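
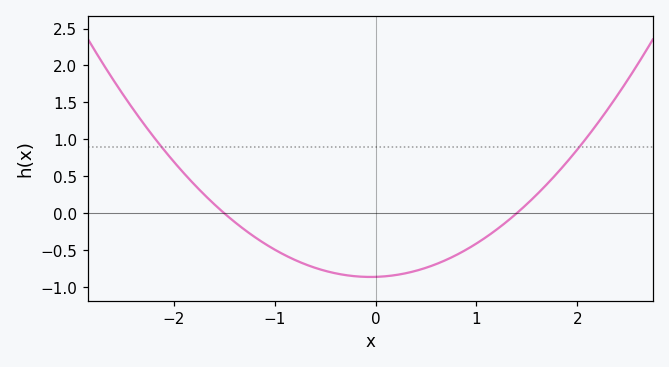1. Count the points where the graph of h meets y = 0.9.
2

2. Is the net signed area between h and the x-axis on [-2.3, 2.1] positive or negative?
negative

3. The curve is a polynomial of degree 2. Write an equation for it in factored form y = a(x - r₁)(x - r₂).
y = 0.41(x + 1.5)(x - 1.4)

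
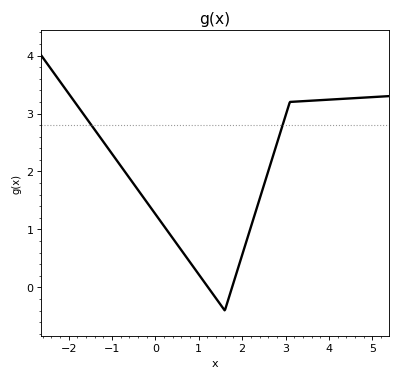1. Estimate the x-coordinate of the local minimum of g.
1.6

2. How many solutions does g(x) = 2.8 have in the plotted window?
2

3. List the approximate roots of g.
1.2, 1.8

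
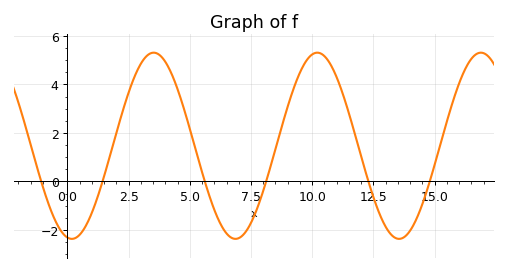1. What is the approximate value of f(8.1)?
0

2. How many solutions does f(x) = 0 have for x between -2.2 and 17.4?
6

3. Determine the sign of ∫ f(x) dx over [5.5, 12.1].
positive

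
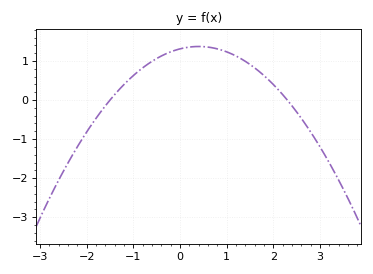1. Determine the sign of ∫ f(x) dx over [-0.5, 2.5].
positive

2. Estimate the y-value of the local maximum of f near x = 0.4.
1.37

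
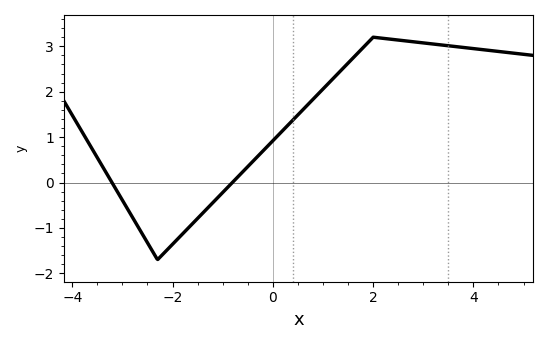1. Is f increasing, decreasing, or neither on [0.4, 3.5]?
neither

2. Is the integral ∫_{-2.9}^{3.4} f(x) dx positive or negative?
positive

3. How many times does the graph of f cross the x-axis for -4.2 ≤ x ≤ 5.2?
2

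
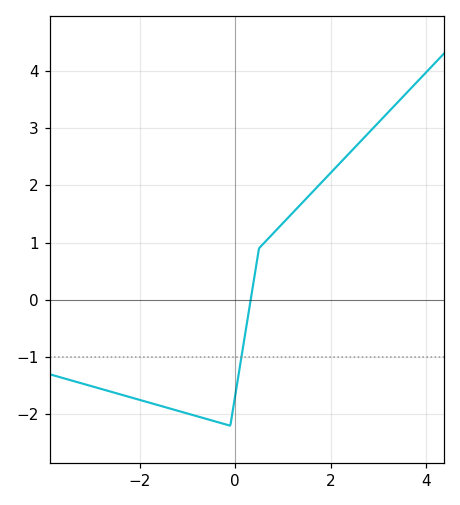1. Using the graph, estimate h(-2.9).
-1.5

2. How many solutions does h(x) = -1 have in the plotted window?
1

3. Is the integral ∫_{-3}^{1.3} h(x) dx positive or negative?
negative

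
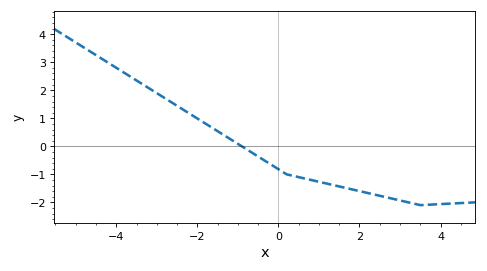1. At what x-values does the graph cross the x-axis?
-0.904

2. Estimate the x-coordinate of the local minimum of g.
3.5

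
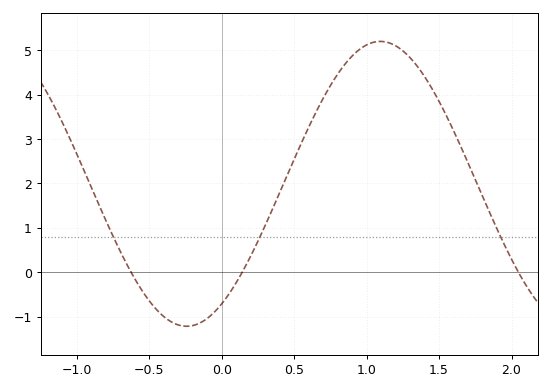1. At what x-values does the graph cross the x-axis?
-0.626, 0.141, 2.05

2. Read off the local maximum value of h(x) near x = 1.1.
5.2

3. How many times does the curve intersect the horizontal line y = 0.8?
3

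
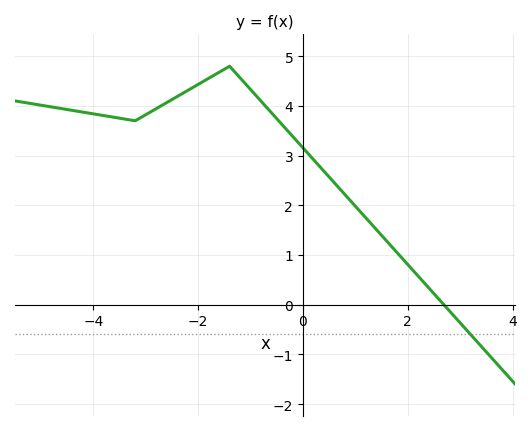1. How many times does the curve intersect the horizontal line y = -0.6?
1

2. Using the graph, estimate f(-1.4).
4.8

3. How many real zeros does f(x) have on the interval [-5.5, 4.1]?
1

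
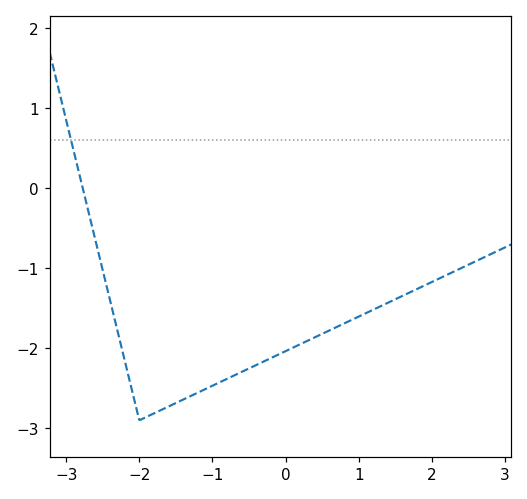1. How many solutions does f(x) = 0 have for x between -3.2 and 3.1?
1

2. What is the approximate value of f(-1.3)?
-2.6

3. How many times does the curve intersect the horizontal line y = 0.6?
1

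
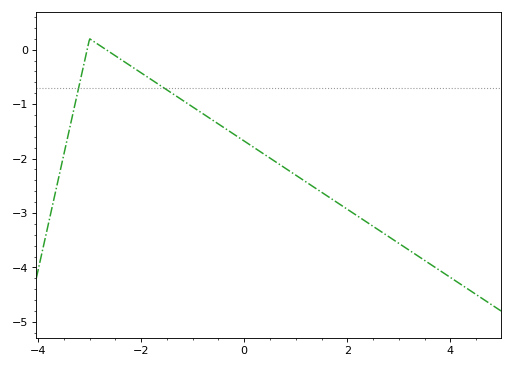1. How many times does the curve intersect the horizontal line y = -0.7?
2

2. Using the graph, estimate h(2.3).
-3.1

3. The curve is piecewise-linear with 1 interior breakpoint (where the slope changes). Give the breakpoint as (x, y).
(-3, 0.2)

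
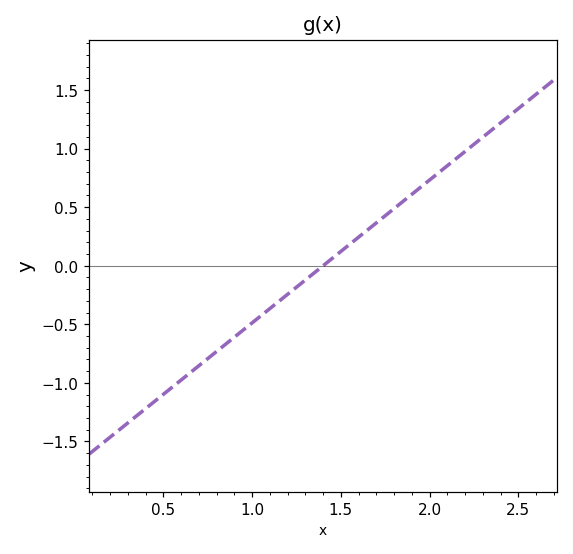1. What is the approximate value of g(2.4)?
1.22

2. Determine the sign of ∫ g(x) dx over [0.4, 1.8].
negative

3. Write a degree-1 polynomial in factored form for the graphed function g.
y = 1.22(x - 1.4)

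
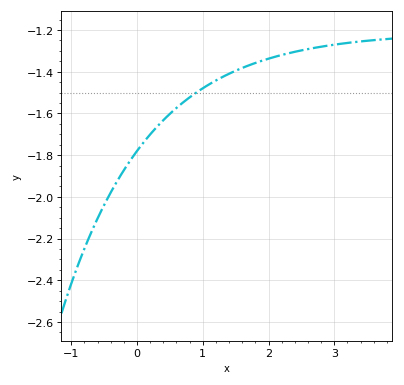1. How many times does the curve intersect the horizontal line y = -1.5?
1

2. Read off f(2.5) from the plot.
-1.3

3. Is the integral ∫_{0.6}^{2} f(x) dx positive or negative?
negative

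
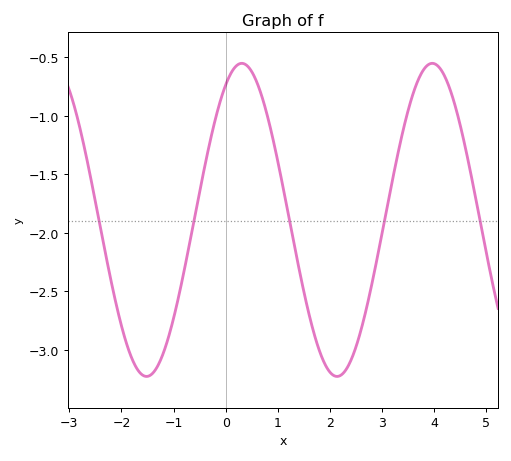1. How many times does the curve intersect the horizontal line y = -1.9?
5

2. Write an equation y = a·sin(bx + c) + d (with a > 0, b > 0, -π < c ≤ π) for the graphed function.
y = 1.34sin(1.72x + 1.04) - 1.89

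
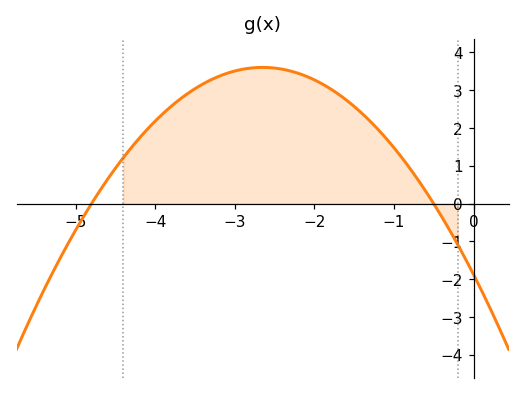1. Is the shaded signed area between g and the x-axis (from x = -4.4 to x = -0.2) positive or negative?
positive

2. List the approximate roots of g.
-4.8, -0.5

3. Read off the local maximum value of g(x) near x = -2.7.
3.6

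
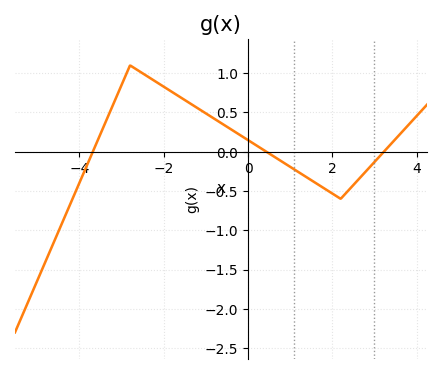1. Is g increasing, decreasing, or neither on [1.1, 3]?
neither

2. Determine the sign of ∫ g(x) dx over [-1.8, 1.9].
positive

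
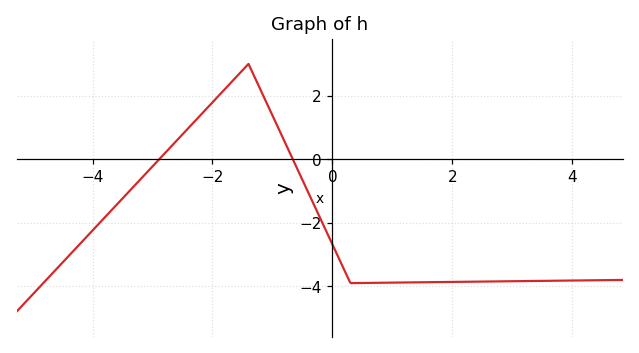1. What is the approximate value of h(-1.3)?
2.59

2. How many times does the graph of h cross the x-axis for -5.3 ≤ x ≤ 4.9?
2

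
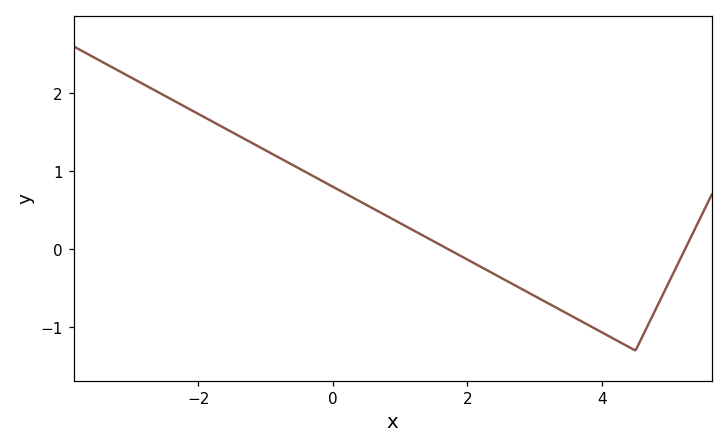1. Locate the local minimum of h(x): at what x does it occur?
4.4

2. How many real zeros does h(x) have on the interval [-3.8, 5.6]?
2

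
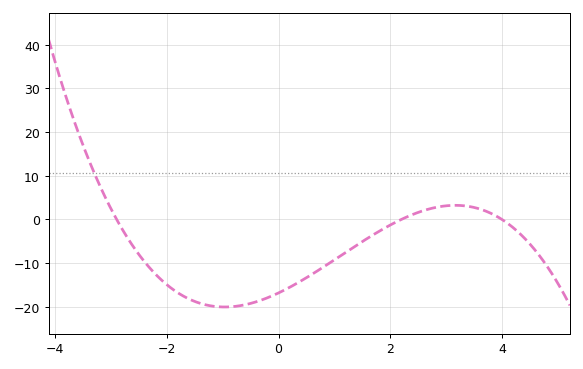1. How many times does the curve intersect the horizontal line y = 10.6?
1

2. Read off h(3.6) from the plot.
2.4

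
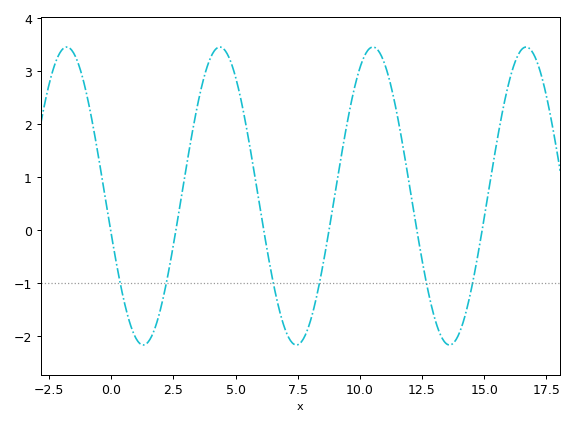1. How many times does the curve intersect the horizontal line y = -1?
6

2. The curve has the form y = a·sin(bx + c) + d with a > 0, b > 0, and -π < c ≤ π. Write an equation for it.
y = 2.81sin(1.02x - 2.88) + 0.65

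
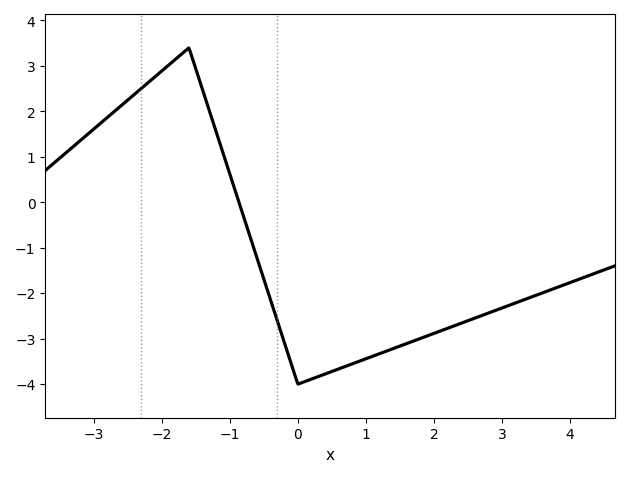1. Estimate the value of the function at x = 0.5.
-3.7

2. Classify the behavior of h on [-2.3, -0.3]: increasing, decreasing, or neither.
neither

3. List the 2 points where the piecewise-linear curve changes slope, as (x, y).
(-1.6, 3.4); (0, -4)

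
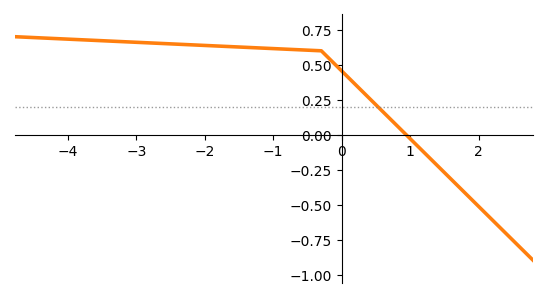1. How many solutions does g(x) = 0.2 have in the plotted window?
1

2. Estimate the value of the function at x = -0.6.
0.6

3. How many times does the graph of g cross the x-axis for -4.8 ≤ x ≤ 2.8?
1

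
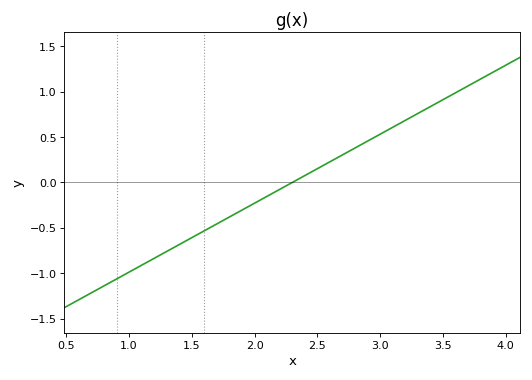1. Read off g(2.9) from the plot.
0.456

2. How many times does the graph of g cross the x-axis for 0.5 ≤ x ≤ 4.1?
1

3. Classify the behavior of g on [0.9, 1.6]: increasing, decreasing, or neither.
increasing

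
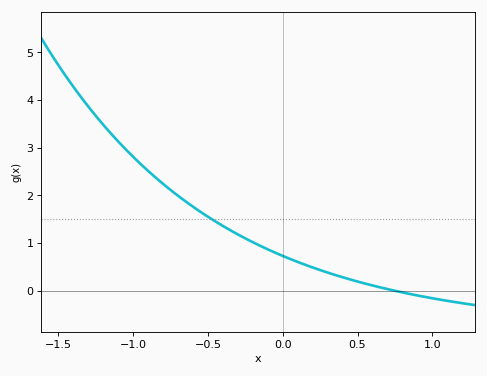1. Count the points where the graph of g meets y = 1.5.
1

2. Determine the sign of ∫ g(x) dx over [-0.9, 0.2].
positive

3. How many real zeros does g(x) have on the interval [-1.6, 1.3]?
1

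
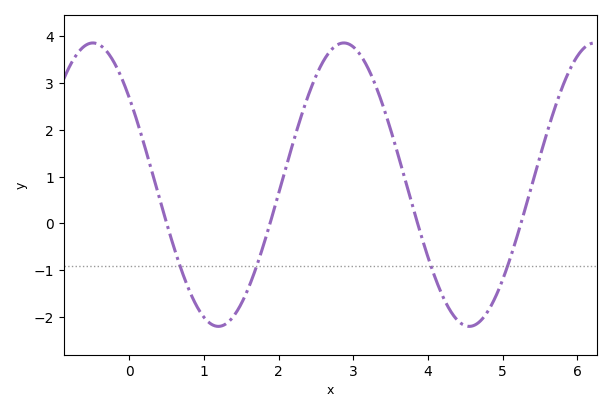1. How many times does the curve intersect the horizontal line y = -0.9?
4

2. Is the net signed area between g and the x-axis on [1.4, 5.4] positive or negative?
positive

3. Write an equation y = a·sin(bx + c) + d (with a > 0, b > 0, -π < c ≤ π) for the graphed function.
y = 3.03sin(1.87x + 2.48) + 0.83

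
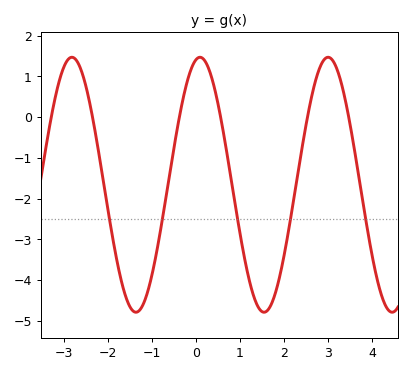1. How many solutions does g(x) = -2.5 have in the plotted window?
5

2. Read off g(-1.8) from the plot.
-3.47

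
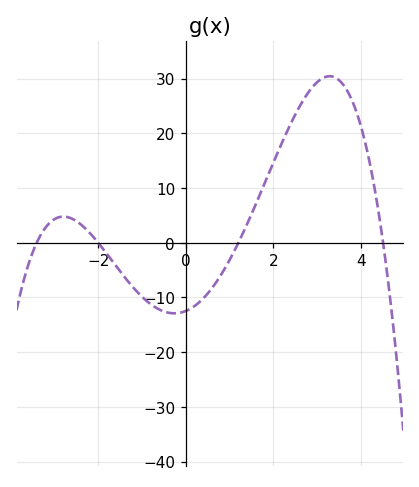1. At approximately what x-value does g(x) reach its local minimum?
-0.262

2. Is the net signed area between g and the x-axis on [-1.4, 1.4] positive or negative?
negative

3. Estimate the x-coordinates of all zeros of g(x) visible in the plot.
-3.4, -2, 1.2, 4.5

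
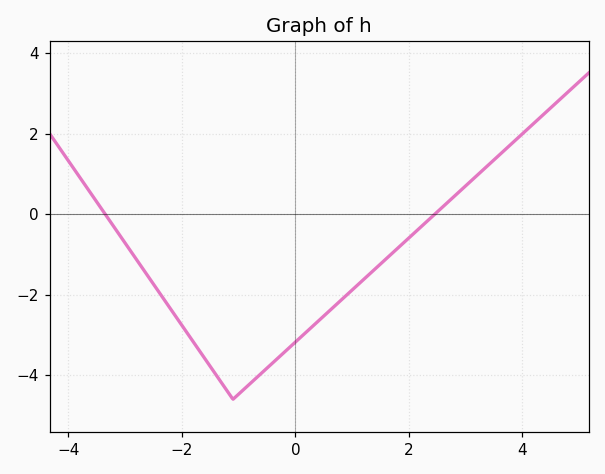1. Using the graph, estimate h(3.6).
1.48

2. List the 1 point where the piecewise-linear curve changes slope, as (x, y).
(-1.1, -4.6)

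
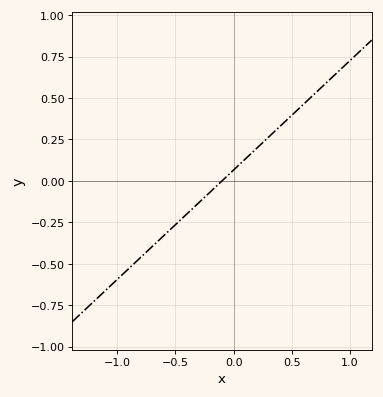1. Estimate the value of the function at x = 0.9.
0.66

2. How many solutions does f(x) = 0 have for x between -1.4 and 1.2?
1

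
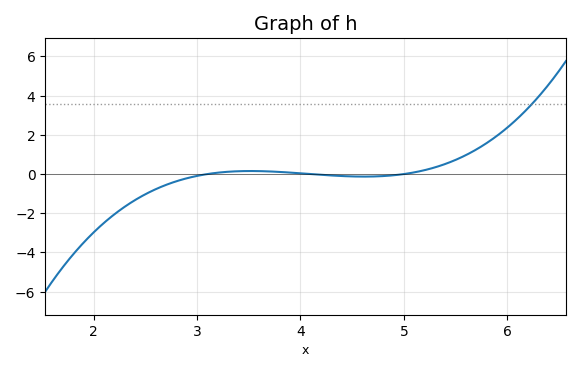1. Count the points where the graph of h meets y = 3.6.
1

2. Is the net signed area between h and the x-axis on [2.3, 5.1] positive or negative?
negative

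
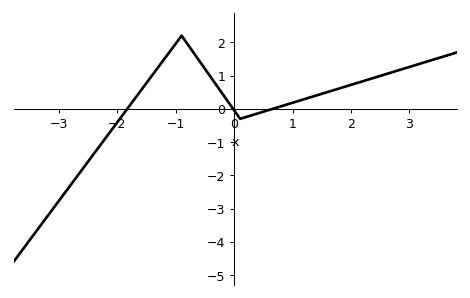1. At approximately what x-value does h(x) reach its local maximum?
-0.9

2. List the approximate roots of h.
-1.83, -0.02, 0.657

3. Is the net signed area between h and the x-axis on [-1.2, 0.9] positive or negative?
positive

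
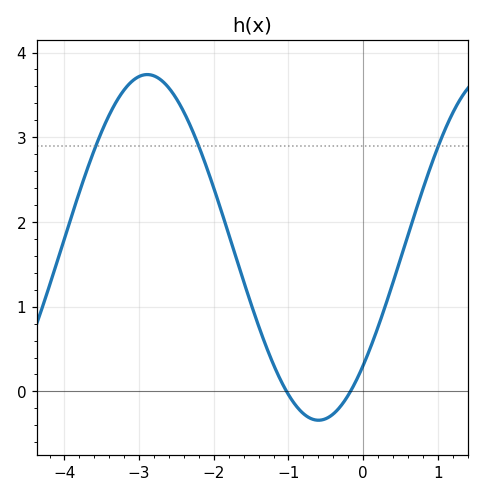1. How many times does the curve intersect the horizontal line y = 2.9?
3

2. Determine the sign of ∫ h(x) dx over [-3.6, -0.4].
positive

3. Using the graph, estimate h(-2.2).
2.9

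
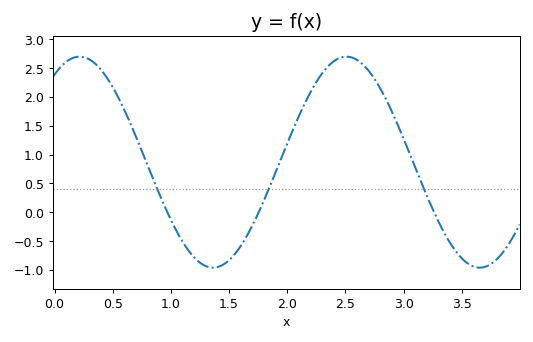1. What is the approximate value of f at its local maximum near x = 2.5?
2.7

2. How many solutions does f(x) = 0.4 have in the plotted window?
3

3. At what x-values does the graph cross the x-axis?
0.97, 1.75, 3.26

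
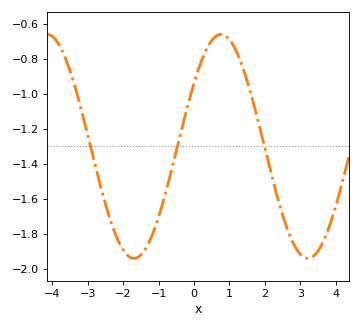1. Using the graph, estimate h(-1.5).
-1.92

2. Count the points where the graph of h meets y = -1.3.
3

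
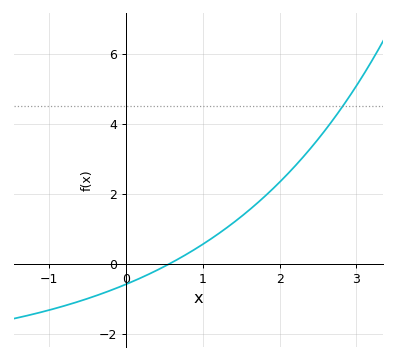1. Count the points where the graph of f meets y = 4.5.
1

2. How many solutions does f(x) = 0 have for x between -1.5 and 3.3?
1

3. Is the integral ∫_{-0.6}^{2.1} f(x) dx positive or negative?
positive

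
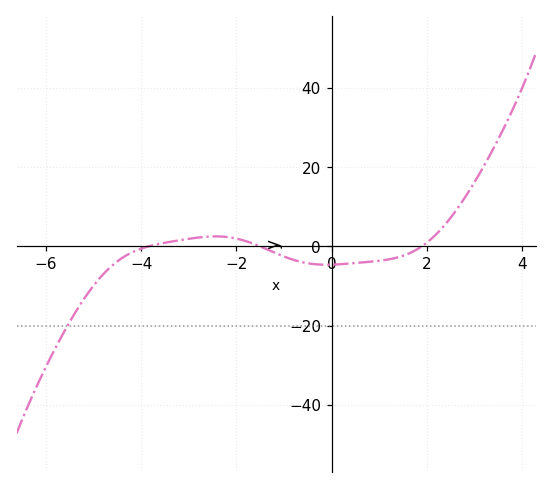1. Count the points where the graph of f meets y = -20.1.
1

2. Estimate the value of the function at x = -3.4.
2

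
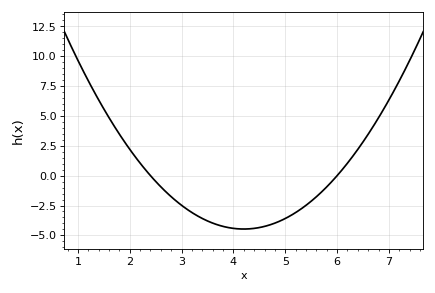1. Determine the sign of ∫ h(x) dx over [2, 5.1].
negative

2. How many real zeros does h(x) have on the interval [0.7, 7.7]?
2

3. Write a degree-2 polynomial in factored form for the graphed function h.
y = 1.38(x - 2.4)(x - 6)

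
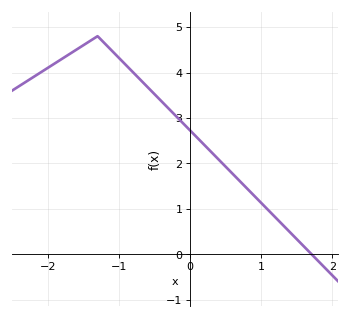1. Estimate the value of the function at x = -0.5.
3.5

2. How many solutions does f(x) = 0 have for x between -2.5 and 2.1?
1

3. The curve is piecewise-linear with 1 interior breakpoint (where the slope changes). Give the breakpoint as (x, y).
(-1.3, 4.8)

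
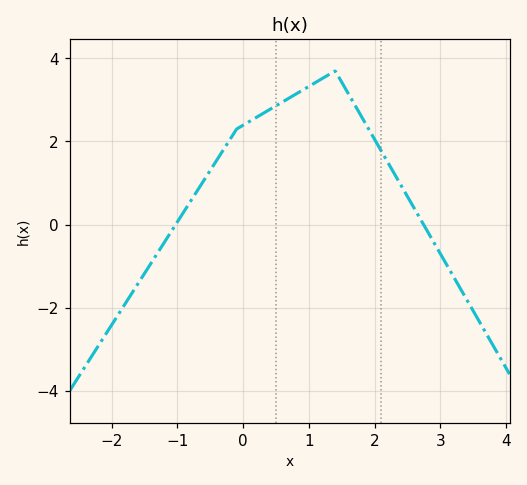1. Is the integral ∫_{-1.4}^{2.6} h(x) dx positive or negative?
positive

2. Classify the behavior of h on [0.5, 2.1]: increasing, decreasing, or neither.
neither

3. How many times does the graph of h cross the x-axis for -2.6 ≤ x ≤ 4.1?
2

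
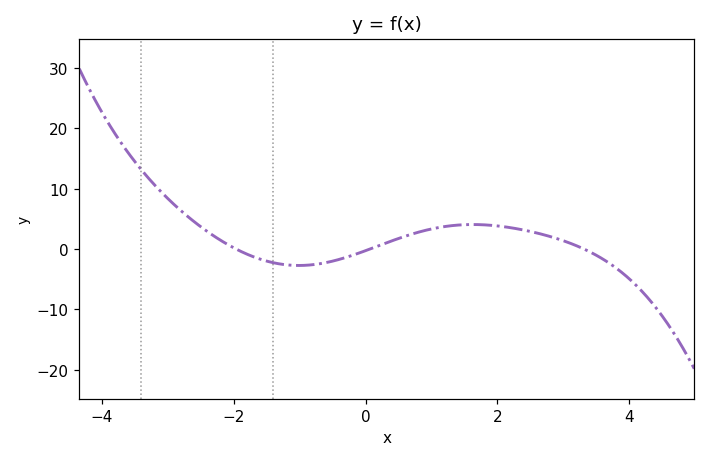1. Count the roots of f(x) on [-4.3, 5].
3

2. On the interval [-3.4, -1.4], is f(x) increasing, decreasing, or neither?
decreasing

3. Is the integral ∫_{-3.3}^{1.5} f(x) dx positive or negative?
positive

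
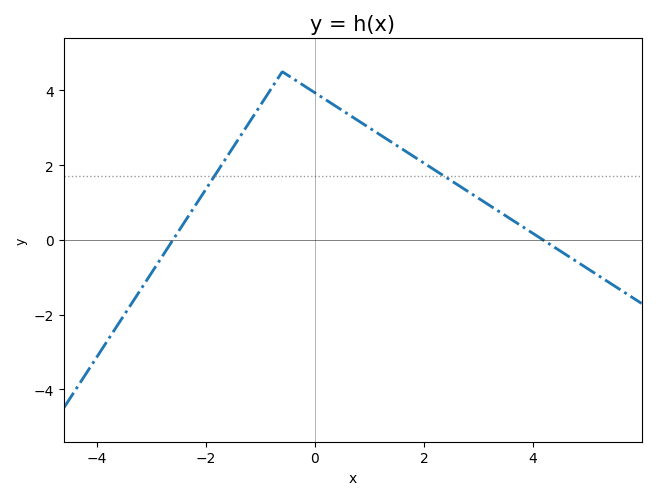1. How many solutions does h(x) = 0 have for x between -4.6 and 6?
2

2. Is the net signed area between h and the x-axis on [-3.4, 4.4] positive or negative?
positive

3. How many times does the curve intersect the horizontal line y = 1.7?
2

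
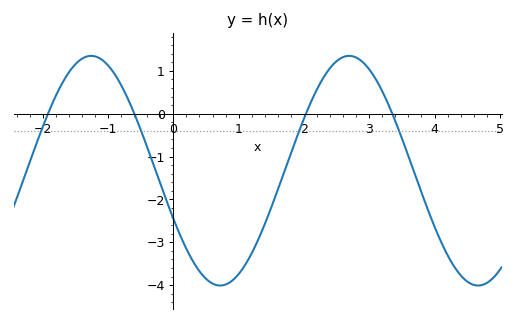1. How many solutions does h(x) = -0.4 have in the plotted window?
4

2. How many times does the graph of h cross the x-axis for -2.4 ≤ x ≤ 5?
4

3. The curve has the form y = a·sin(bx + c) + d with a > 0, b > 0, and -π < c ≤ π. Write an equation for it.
y = 2.68sin(1.6x - 2.7) - 1.33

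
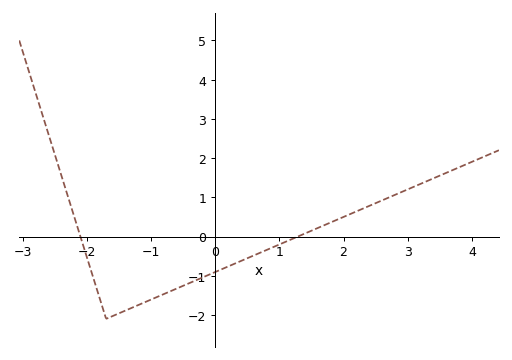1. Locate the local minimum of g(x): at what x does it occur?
-1.7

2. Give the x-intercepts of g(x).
-2.1, 1.3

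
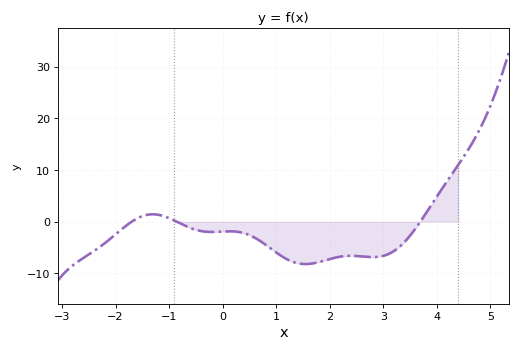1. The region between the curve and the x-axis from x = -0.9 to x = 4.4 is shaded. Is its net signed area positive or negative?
negative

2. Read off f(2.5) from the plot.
-6.64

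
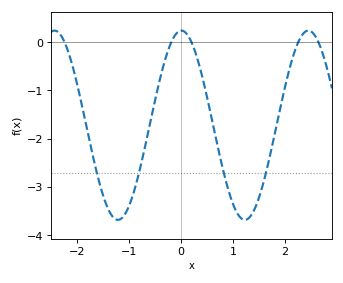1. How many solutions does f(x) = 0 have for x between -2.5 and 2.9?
5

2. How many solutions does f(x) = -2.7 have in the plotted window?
4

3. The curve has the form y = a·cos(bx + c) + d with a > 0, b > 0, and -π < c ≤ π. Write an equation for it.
y = 1.96cos(2.57x - 0.02) - 1.72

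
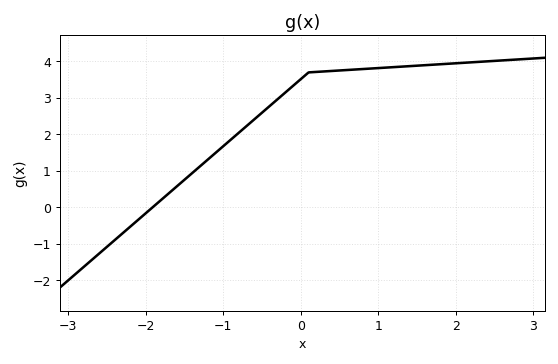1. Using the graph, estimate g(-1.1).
1.49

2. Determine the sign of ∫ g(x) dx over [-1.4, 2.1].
positive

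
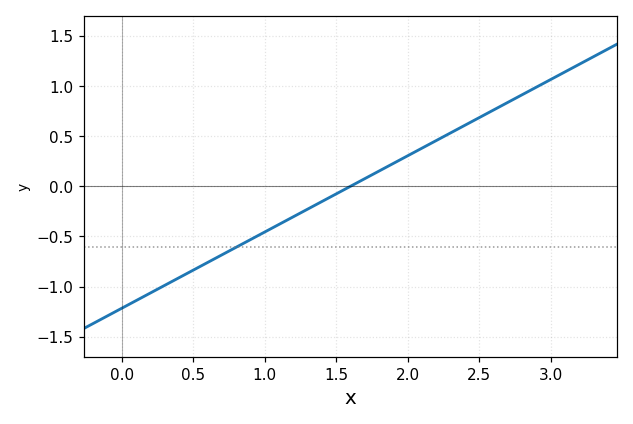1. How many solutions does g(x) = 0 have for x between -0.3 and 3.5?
1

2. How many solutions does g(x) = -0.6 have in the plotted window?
1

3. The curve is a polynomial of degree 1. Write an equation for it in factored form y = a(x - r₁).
y = 0.76(x - 1.6)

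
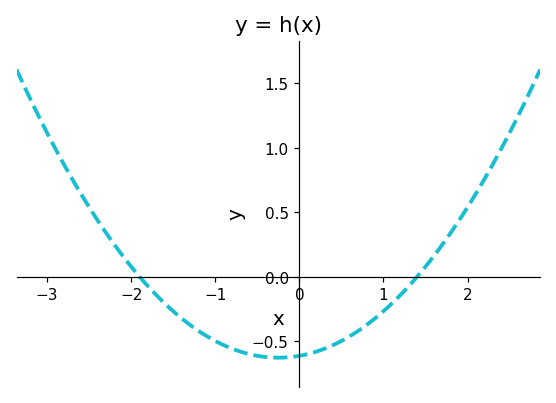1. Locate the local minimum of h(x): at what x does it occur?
-0.2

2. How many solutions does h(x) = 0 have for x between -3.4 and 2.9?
2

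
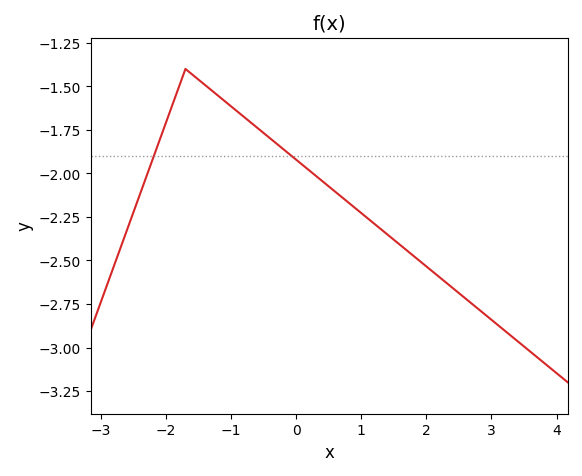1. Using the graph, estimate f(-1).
-1.6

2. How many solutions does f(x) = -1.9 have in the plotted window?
2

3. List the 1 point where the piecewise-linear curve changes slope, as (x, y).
(-1.7, -1.4)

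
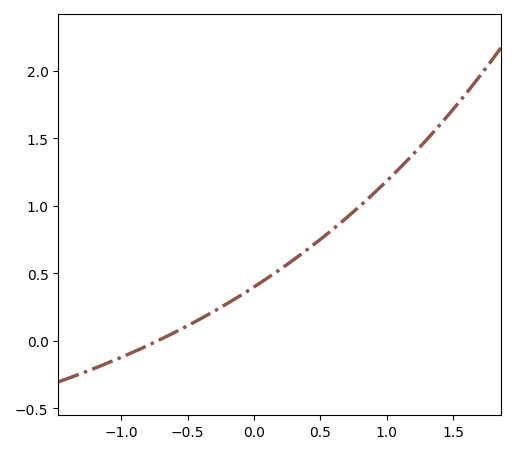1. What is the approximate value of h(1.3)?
1.5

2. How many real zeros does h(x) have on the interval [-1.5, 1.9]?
1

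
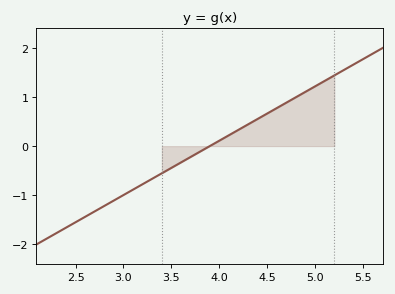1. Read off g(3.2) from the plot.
-0.777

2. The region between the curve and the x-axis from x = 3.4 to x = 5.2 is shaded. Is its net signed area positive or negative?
positive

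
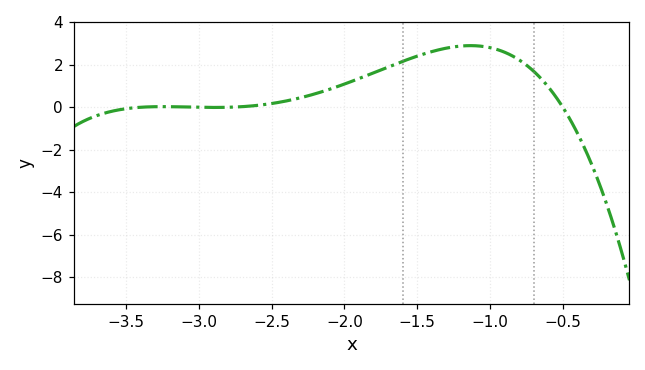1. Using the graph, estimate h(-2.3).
0.45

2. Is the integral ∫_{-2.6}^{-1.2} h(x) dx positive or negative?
positive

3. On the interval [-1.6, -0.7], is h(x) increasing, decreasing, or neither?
neither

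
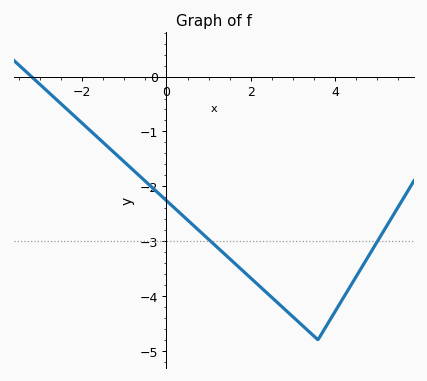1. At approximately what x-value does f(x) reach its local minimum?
3.6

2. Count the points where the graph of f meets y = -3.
2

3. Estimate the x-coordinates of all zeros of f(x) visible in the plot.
-3.21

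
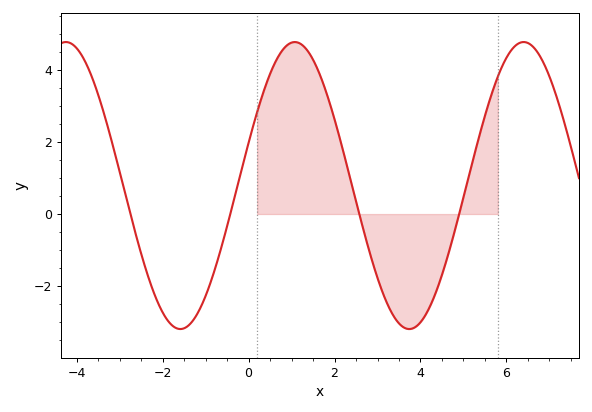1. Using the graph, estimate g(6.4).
4.8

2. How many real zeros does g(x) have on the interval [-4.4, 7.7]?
4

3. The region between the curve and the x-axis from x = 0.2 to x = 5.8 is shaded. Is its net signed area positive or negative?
positive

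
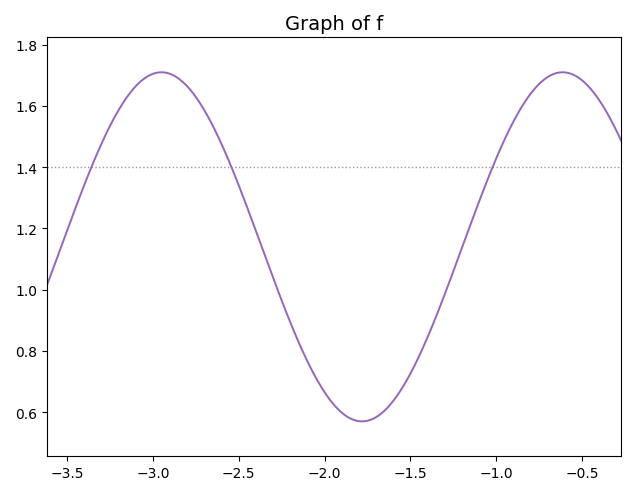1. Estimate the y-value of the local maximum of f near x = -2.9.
1.7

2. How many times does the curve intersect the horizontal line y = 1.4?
3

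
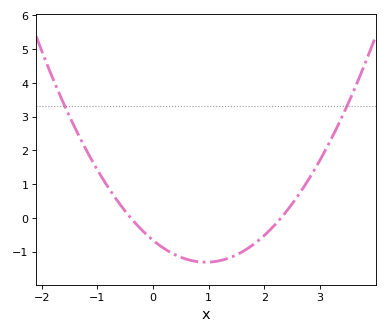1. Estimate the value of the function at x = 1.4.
-1.2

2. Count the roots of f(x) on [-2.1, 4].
2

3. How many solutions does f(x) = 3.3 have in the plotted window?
2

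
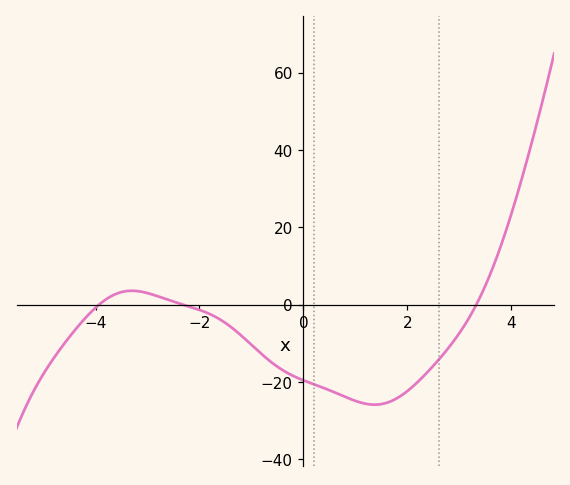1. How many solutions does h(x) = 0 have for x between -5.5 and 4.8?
3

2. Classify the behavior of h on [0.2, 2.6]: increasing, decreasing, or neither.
neither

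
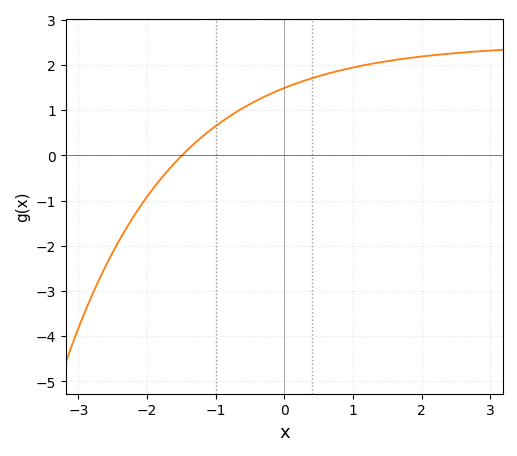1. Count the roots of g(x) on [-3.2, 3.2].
1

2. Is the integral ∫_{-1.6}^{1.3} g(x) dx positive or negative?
positive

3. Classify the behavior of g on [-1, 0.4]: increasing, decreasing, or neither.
increasing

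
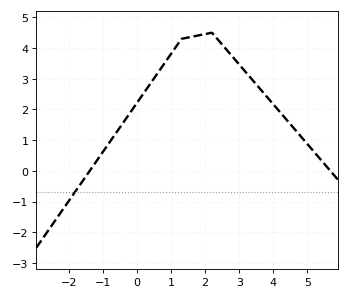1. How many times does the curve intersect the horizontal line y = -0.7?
1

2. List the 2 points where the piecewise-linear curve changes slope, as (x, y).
(1.3, 4.3); (2.2, 4.5)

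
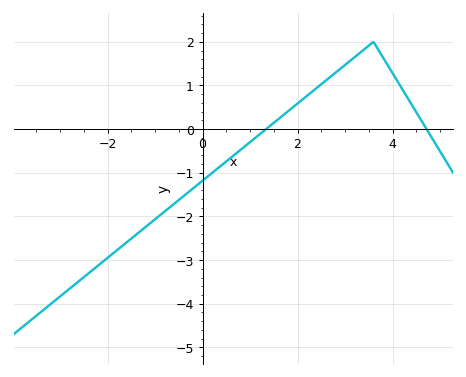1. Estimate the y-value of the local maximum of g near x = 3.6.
2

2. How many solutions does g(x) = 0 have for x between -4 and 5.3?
2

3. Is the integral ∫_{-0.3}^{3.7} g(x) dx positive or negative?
positive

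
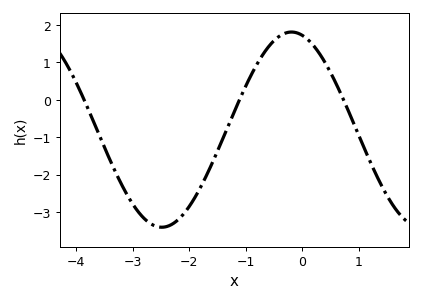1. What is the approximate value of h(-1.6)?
-1.7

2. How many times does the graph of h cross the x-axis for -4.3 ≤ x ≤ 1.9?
3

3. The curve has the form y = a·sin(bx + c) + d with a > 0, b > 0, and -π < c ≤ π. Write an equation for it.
y = 2.61sin(1.4x + 1.8) - 0.8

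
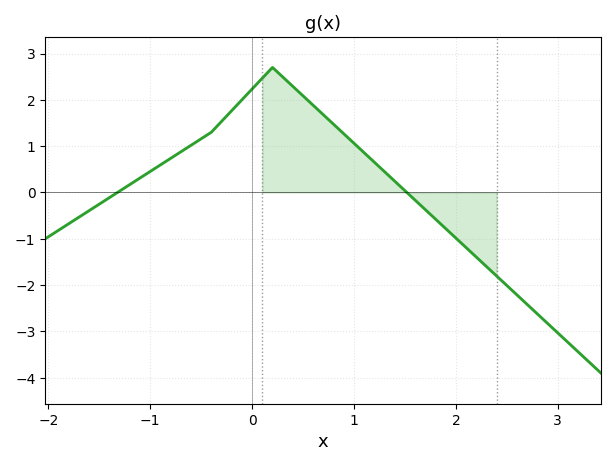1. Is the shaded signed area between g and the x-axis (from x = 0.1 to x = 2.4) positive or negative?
positive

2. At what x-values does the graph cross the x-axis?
-1.32, 1.52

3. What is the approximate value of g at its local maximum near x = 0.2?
2.7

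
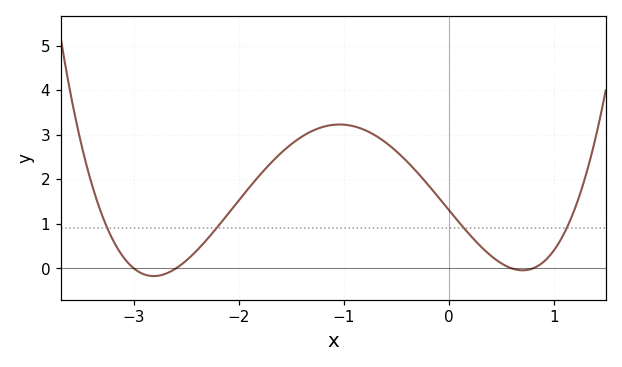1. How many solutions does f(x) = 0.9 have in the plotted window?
4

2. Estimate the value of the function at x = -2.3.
0.661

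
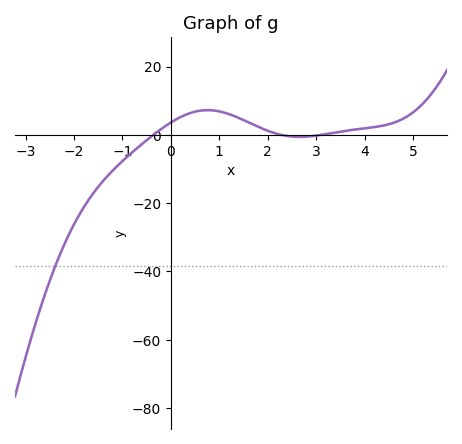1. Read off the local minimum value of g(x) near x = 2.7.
0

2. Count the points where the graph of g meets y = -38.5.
1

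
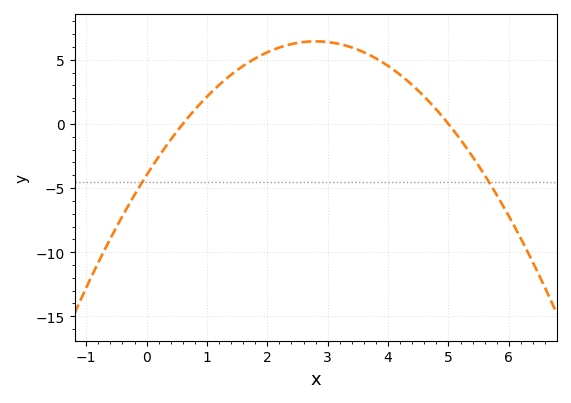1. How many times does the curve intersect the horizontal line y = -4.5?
2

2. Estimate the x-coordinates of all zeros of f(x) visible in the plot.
0.6, 5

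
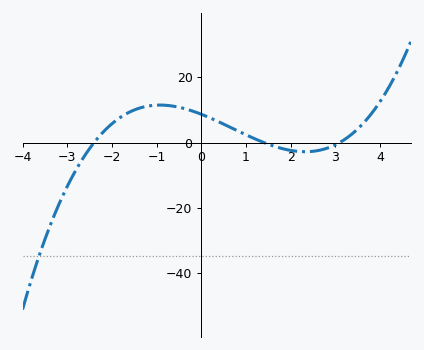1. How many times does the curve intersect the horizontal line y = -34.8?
1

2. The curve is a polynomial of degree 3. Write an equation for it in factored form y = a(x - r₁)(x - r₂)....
y = 0.83(x + 2.4)(x - 1.4)(x - 3.1)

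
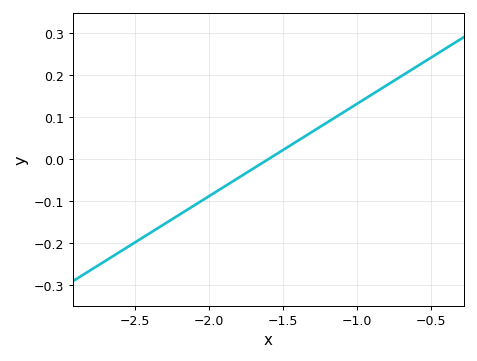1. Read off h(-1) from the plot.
0.132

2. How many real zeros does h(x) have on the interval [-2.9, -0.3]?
1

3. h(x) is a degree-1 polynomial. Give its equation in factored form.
y = 0.22(x + 1.6)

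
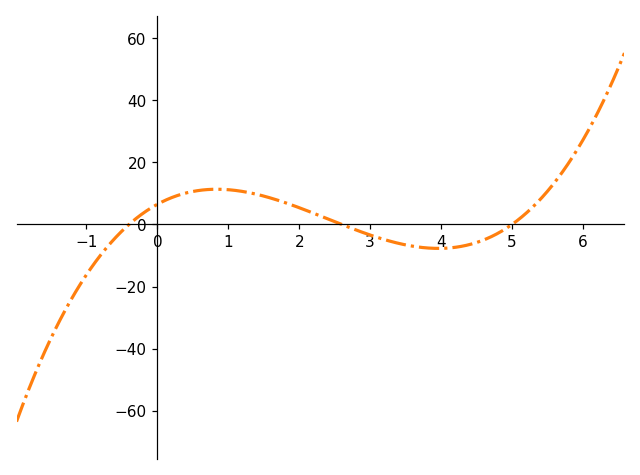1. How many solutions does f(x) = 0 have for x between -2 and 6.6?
3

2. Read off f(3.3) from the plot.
-6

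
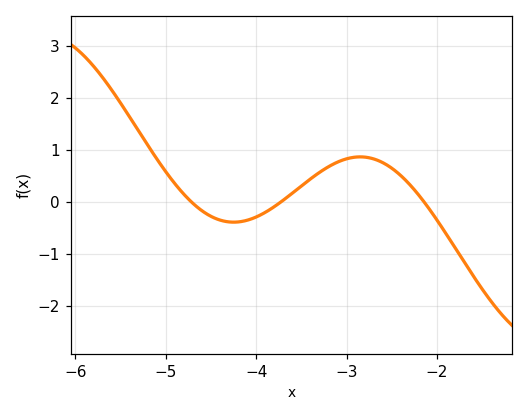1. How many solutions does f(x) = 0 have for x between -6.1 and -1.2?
3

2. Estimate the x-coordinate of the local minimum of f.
-4.25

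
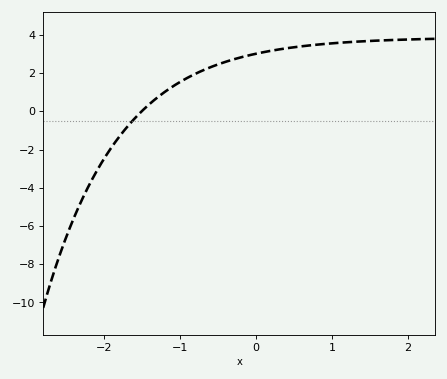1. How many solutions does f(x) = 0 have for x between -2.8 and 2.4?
1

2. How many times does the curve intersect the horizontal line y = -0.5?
1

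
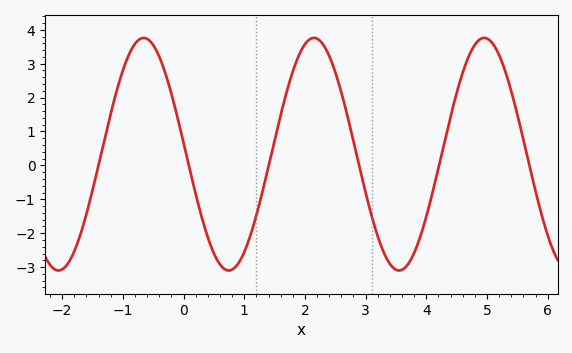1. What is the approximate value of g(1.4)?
-0.032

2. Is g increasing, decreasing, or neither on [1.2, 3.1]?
neither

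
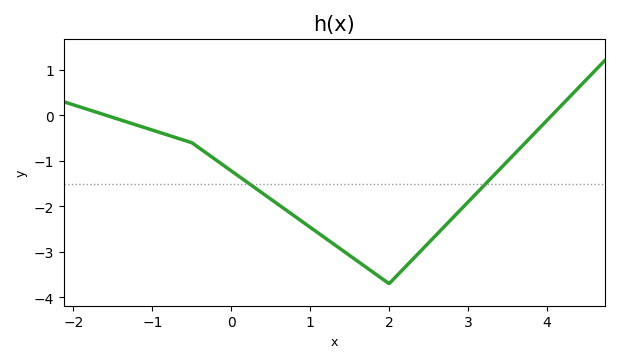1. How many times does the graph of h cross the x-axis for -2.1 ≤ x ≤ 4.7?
2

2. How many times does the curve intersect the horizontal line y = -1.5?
2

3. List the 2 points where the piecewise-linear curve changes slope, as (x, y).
(-0.5, -0.6); (2, -3.7)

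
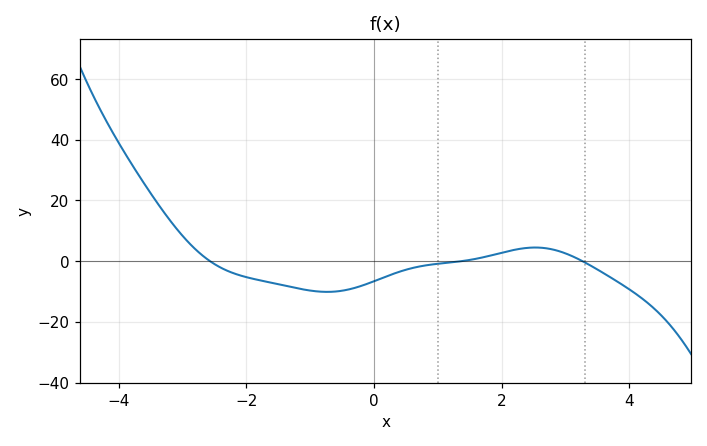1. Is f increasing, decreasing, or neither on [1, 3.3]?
neither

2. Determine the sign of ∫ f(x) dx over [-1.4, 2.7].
negative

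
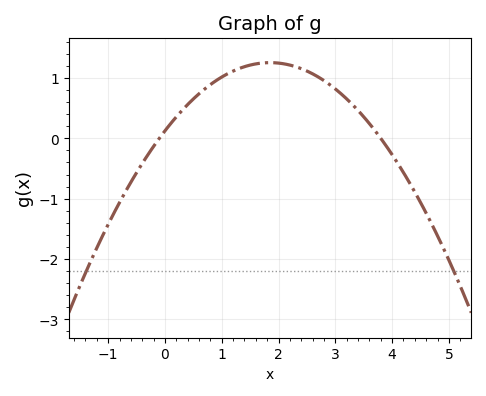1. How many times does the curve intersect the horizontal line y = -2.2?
2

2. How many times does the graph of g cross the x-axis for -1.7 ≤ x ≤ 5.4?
2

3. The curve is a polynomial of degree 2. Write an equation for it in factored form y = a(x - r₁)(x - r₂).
y = -0.33(x + 0.1)(x - 3.8)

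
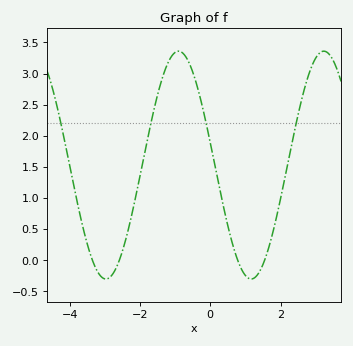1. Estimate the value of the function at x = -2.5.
0.15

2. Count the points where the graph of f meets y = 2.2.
4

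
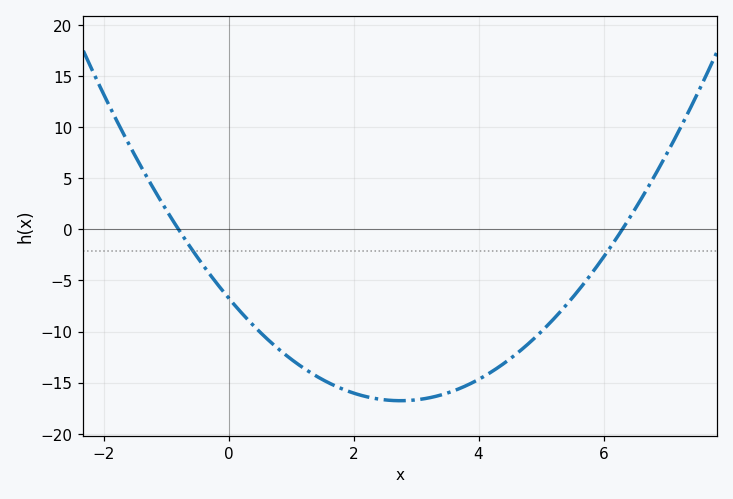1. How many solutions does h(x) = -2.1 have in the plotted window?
2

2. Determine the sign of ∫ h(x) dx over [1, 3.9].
negative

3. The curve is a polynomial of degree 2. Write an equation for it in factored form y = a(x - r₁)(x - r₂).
y = 1.33(x + 0.8)(x - 6.3)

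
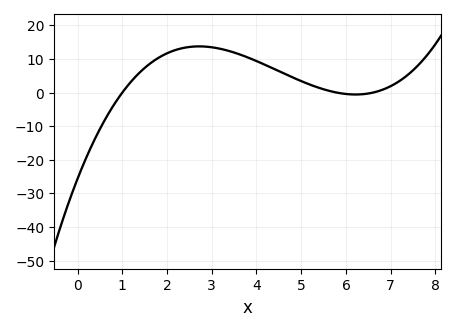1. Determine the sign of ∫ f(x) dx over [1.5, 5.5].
positive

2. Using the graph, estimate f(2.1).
12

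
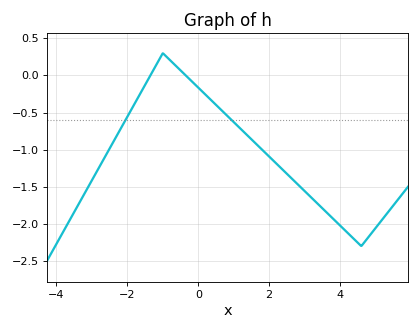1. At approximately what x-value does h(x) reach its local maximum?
-1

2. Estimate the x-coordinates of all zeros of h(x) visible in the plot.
-1.35, -0.354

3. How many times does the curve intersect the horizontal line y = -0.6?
2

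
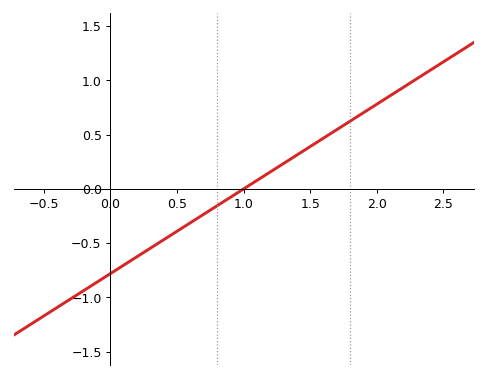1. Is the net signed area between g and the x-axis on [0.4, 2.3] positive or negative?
positive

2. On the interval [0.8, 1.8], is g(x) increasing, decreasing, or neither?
increasing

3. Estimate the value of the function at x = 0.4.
-0.468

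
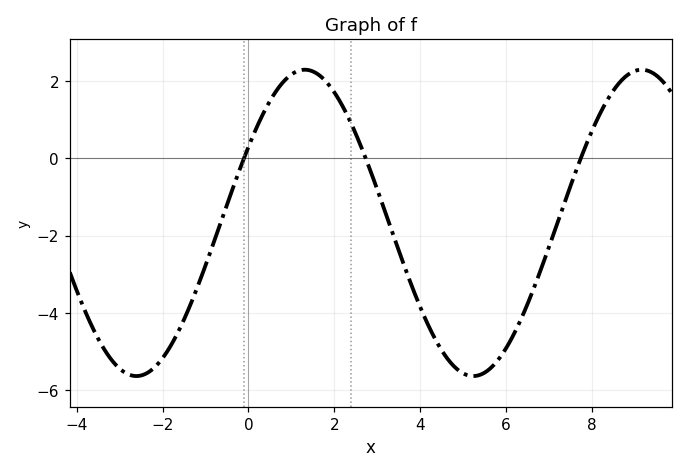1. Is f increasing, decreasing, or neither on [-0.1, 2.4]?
neither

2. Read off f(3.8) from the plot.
-3.2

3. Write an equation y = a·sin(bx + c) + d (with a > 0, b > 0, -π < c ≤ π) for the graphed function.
y = 3.96sin(0.8x + 0.52) - 1.67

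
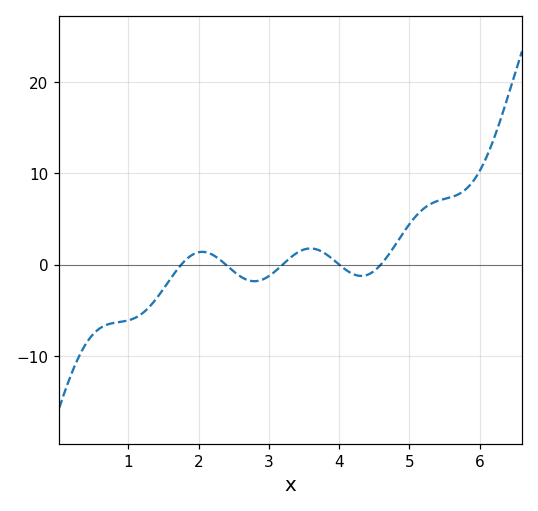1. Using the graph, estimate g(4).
-0.015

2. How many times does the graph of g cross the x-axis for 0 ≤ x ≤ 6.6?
5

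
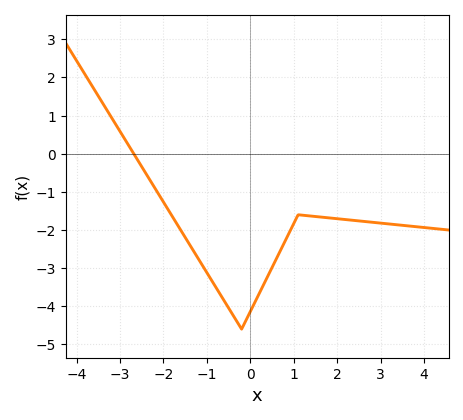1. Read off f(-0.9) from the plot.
-3.3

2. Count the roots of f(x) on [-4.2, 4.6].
1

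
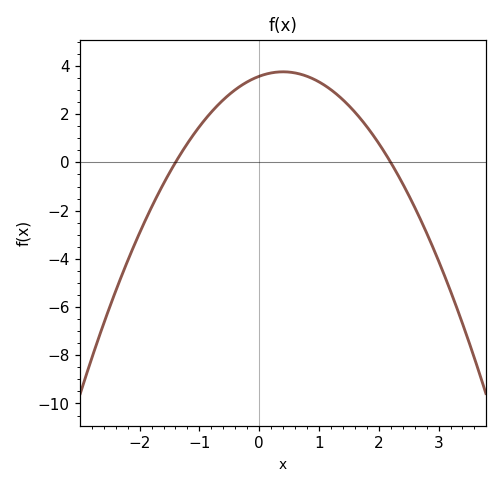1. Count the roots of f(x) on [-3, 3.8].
2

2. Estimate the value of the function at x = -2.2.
-4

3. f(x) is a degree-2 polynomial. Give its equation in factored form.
y = -1.16(x + 1.4)(x - 2.2)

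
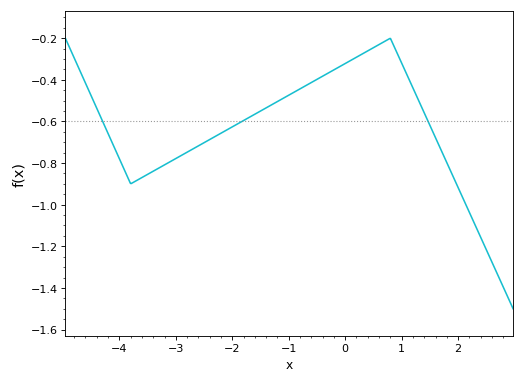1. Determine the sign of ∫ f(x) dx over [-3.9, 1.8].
negative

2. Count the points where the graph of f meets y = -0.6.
3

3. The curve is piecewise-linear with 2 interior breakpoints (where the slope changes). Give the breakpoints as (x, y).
(-3.8, -0.9); (0.8, -0.2)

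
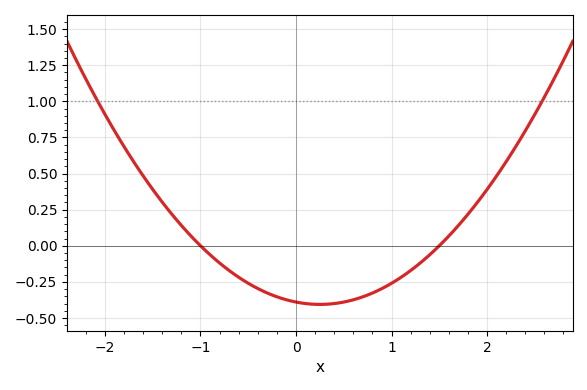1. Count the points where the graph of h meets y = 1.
2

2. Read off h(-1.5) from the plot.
0.4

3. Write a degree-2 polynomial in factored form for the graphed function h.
y = 0.26(x + 1)(x - 1.5)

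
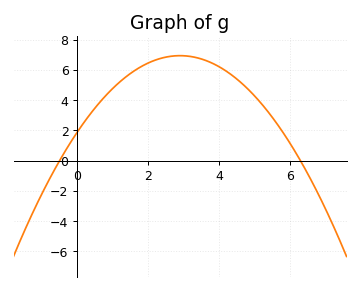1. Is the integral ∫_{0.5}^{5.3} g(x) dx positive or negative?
positive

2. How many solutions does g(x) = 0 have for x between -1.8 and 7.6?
2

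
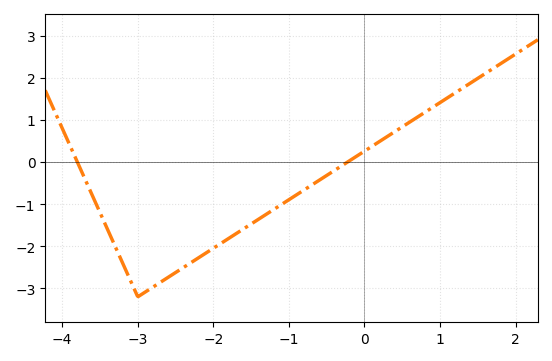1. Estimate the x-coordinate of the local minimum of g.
-3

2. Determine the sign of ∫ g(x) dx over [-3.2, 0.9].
negative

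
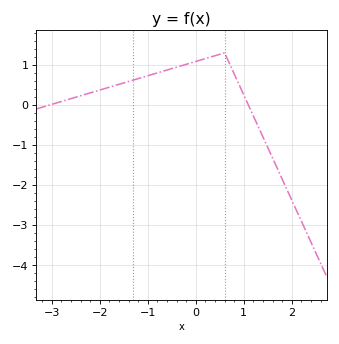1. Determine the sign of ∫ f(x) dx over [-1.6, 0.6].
positive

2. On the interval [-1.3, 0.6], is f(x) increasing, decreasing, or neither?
increasing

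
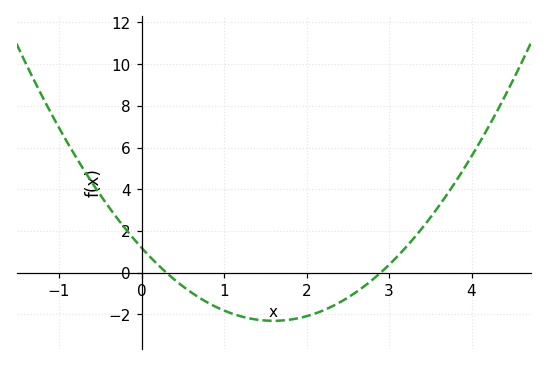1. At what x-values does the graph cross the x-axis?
0.3, 2.9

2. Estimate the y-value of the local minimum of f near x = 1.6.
-2.32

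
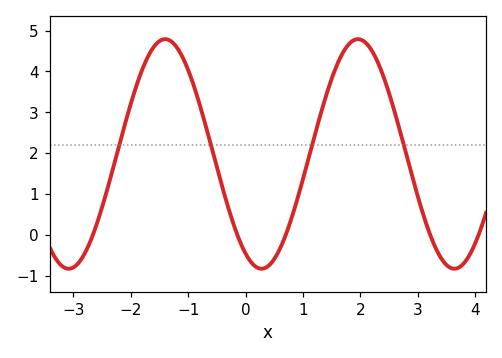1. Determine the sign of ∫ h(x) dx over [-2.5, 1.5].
positive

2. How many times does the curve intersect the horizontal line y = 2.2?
4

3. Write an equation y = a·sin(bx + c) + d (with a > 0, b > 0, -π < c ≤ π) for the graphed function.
y = 2.81sin(1.87x - 2.09) + 1.98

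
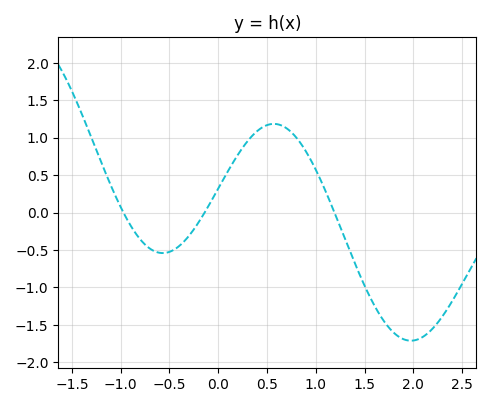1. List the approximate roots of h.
-1, -0.1, 1.2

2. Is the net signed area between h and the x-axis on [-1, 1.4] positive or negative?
positive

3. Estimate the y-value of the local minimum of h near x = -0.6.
-0.55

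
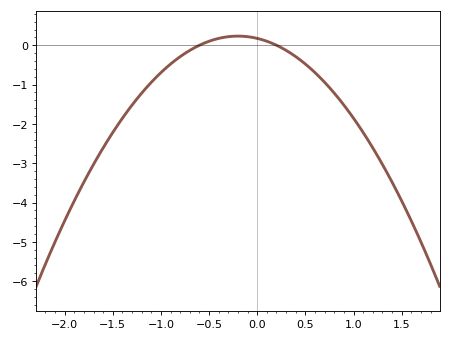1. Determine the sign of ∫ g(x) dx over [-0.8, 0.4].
positive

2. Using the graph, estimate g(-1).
-0.7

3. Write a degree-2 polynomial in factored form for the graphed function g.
y = -1.45(x + 0.6)(x - 0.2)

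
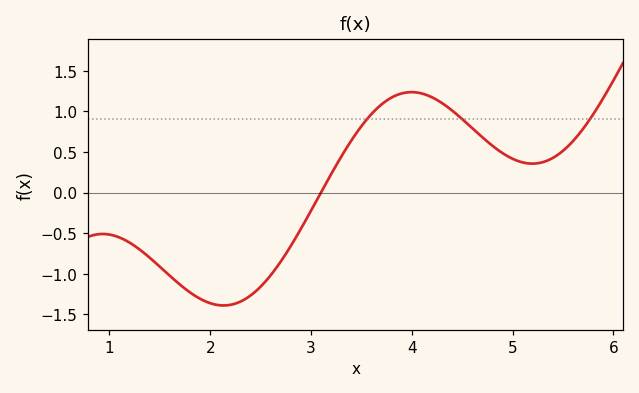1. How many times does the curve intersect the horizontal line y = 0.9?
3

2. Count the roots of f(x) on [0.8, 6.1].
1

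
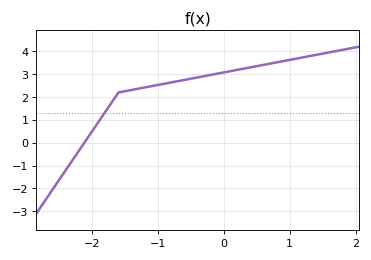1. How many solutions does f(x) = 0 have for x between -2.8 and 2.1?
1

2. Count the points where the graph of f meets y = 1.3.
1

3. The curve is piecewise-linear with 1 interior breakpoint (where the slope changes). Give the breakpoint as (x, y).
(-1.6, 2.2)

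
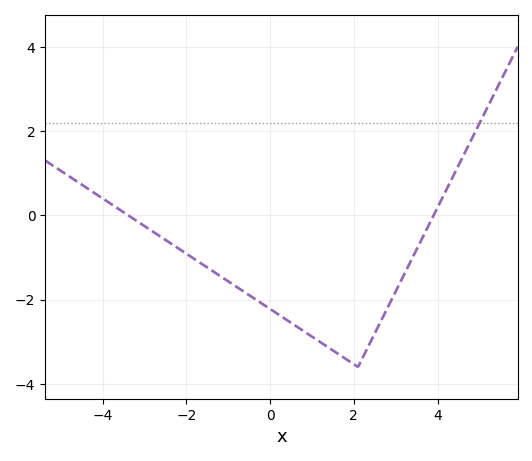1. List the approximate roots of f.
-3.39, 3.91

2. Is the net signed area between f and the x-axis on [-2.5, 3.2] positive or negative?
negative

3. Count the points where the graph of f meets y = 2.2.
1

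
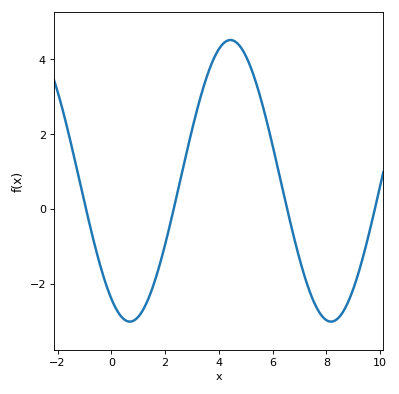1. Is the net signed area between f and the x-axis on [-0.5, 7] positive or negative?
positive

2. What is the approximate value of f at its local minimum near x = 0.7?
-3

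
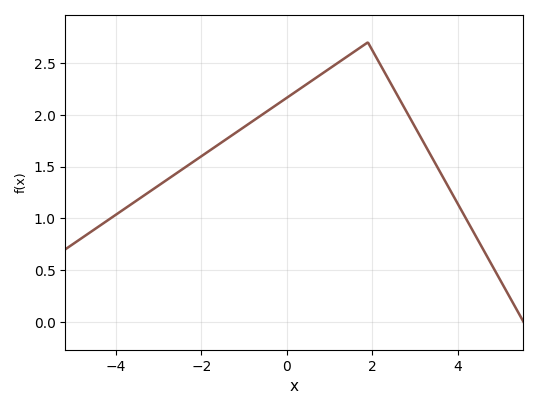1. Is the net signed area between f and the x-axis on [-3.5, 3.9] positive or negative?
positive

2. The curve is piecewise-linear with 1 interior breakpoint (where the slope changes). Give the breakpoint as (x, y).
(1.9, 2.7)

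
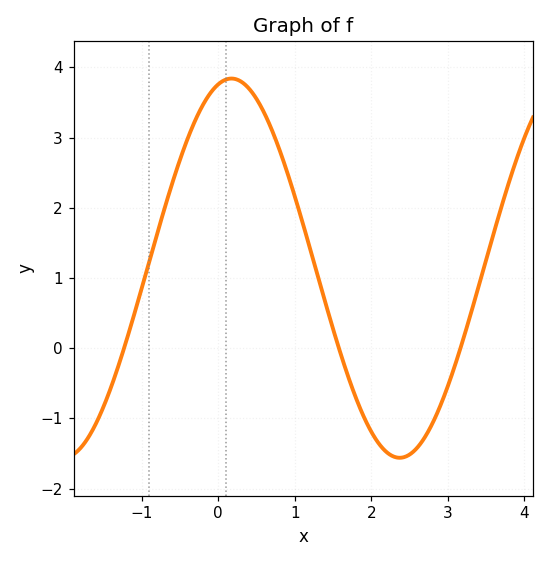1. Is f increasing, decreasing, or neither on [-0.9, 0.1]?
increasing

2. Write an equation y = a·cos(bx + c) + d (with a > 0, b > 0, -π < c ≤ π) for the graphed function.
y = 2.7cos(1.43x - 0.25) + 1.14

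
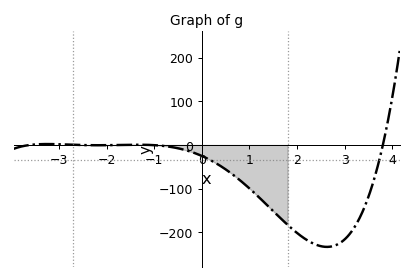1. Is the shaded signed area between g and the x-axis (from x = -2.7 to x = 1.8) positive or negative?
negative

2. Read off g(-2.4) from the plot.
0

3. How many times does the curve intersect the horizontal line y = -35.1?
2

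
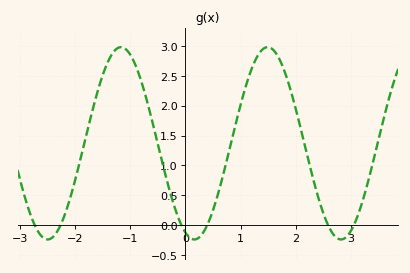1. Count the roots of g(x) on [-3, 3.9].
6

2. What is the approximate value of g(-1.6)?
2.2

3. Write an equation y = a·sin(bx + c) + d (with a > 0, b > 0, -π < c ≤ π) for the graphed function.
y = 1.61sin(2.4x - 1.9) + 1.37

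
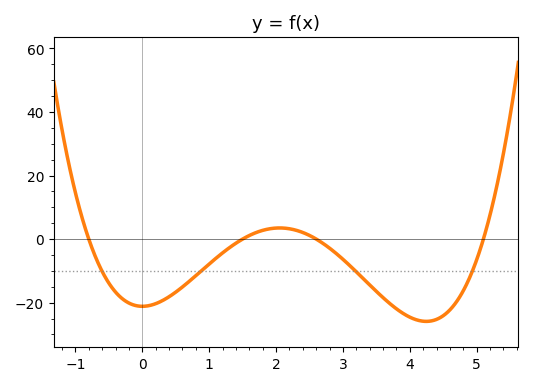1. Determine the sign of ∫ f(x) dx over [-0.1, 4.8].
negative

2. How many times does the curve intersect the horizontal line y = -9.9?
4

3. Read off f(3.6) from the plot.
-18.4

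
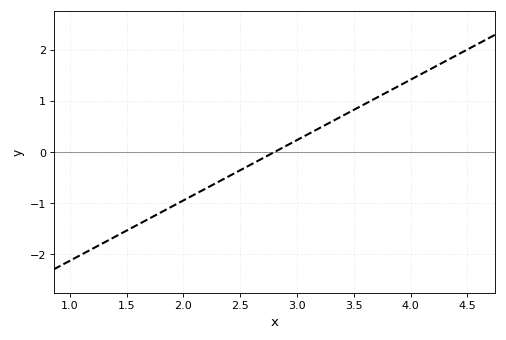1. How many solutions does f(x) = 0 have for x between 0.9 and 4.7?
1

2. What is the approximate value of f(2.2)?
-0.708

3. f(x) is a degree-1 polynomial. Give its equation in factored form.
y = 1.18(x - 2.8)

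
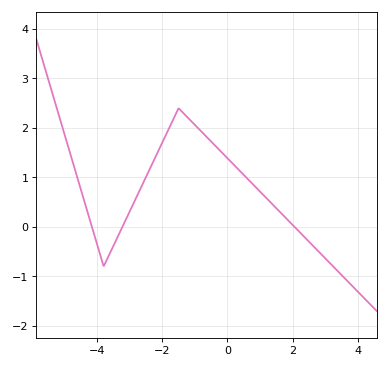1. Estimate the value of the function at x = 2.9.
-0.565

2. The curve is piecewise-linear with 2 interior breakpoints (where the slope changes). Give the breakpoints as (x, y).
(-3.8, -0.8); (-1.5, 2.4)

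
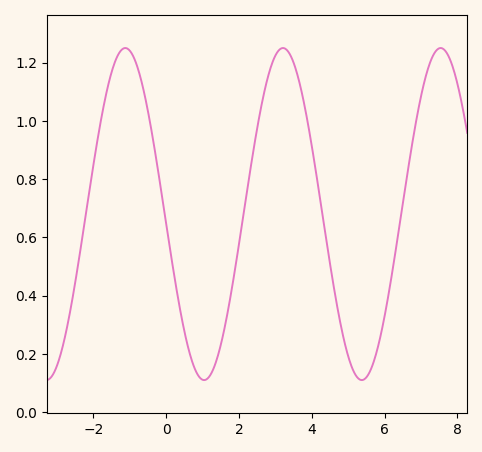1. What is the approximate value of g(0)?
0.64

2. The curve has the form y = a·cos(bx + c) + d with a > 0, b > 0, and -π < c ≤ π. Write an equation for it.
y = 0.57cos(1.4x + 1.6) + 0.68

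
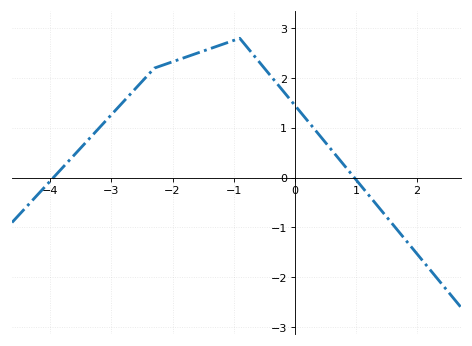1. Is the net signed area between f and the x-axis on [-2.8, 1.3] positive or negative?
positive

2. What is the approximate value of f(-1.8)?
2.4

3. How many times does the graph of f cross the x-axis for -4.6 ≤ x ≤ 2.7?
2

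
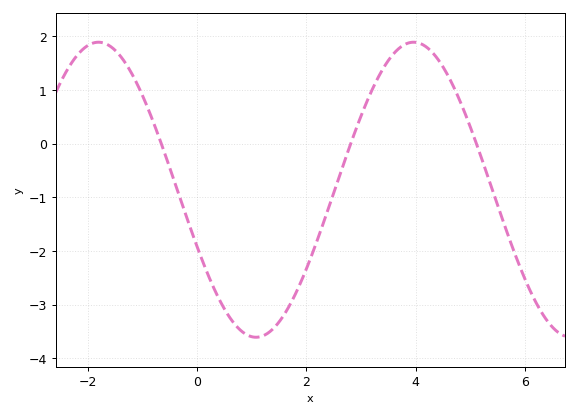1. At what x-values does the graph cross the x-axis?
-0.651, 2.81, 5.11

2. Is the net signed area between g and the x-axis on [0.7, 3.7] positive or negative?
negative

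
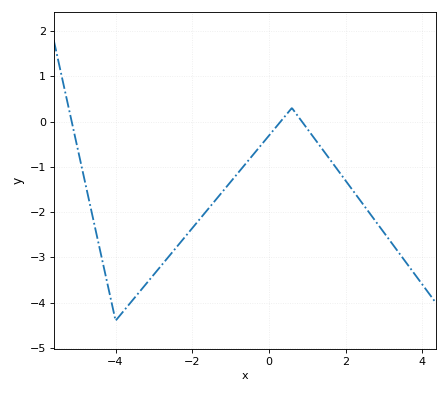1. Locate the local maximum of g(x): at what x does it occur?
0.6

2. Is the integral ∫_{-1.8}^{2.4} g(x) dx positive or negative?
negative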